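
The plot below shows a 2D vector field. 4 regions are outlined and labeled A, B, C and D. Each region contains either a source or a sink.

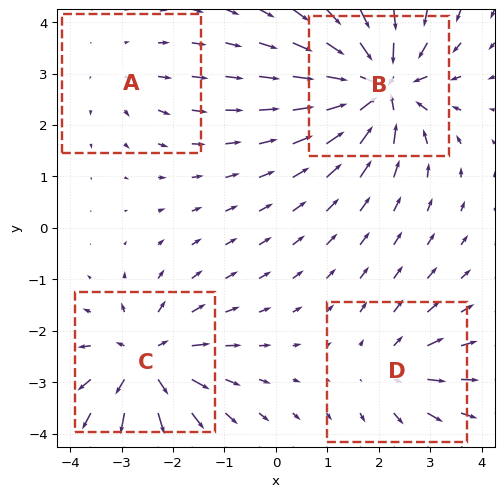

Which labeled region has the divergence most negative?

Divergence at each region's feature centre — A: about +2, B: about -8, C: about +6, D: about +4. Region B is most negative.

B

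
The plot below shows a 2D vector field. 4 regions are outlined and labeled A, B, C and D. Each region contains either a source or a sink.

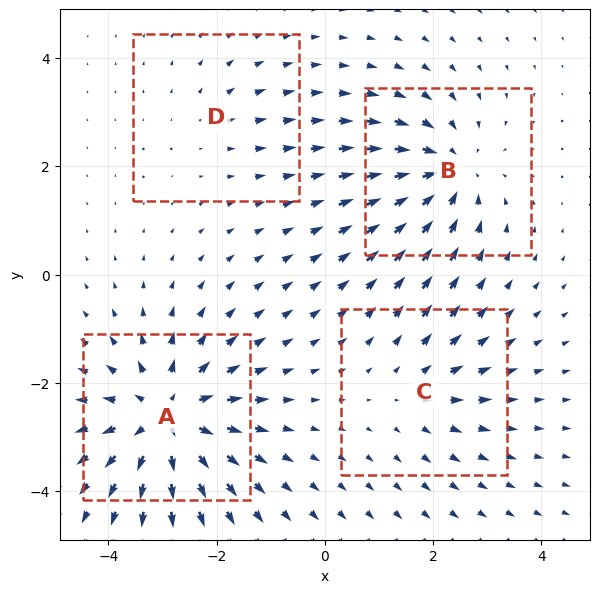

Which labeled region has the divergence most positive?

A

Divergence at each region's feature centre — A: about +7, B: about -5, C: about +3, D: about +2. Region A is most positive.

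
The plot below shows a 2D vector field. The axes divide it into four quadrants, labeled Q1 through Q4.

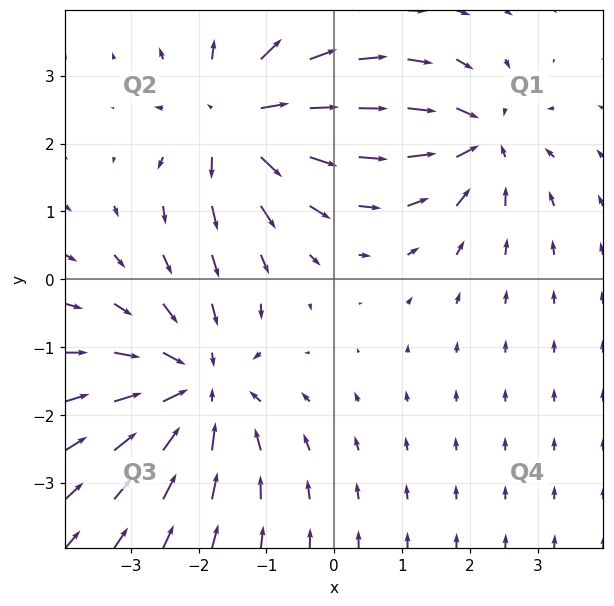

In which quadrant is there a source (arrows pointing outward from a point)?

The source sits at approximately (-1.4, 2.4), which lies in quadrant Q2. The divergence there is about +6, positive as expected for a source.

Q2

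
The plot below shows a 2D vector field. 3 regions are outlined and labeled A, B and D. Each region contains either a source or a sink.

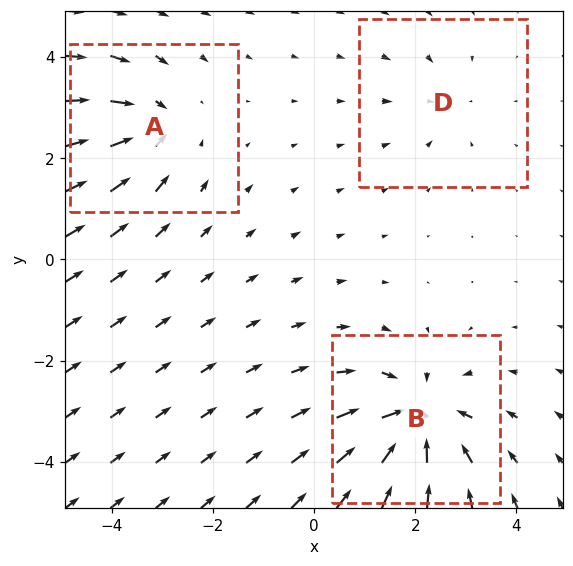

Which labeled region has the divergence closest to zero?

Divergence at each region's feature centre — A: about -4, B: about -5, D: about -2. Region D is closest to zero.

D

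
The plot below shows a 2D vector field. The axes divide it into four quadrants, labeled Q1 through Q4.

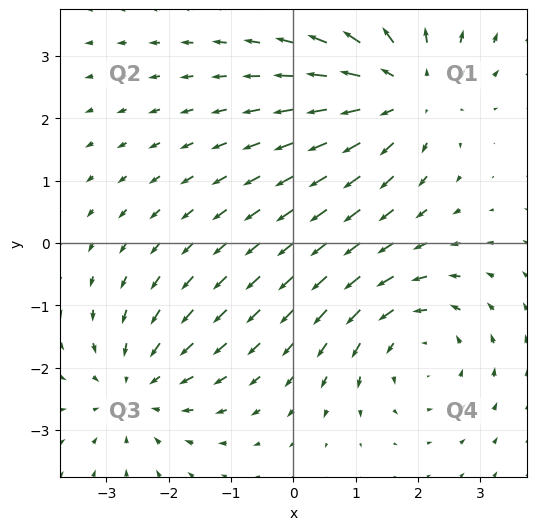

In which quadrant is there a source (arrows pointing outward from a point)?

Q1

The source sits at approximately (1.8, 2.5), which lies in quadrant Q1. The divergence there is about +4, positive as expected for a source.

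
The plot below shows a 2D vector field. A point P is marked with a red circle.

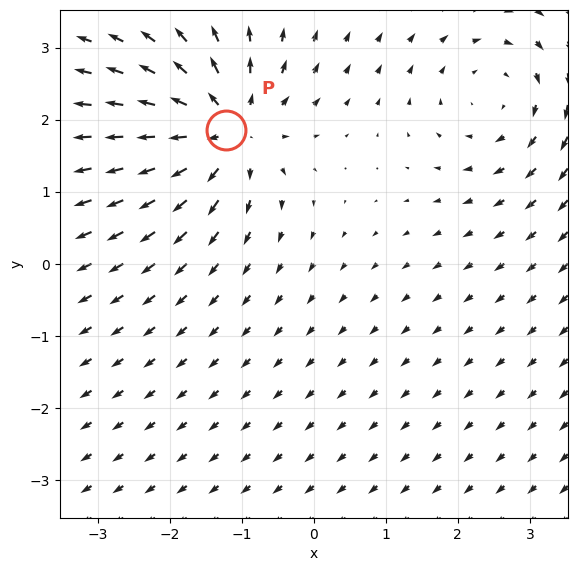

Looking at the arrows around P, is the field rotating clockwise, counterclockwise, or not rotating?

not rotating

Near P at (-1.2, 1.9) the arrows show no circulation. The curl there is ≈0.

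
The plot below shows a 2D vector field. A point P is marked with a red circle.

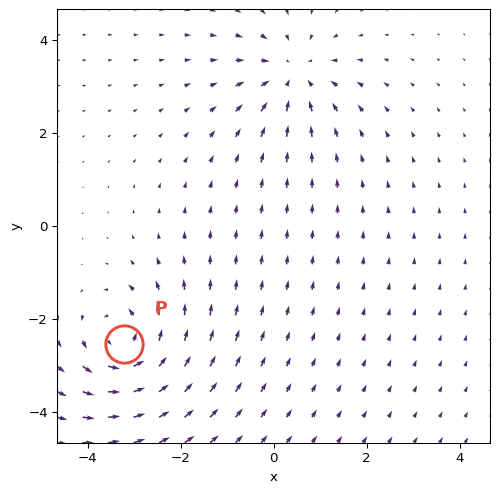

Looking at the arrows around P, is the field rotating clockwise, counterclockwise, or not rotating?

Near P at (-3.2, -2.5) the arrows circulate counterclockwise. The curl (z-component) there is about +6; positive curl means counterclockwise rotation.

counterclockwise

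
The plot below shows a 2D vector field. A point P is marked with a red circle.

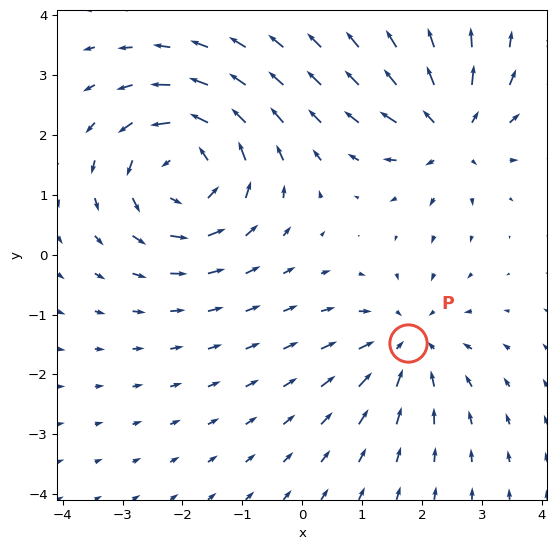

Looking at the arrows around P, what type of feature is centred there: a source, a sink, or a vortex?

sink

At P (1.8, -1.5) the arrows converge inward. Divergence about -3, curl ≈0 — negative divergence with near-zero curl is a sink.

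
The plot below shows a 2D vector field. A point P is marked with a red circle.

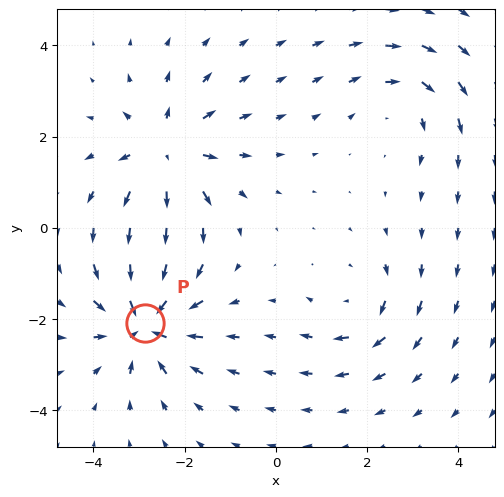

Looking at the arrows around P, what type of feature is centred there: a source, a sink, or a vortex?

At P (-2.9, -2.1) the arrows converge inward. Divergence about -6, curl ≈0 — negative divergence with near-zero curl is a sink.

sink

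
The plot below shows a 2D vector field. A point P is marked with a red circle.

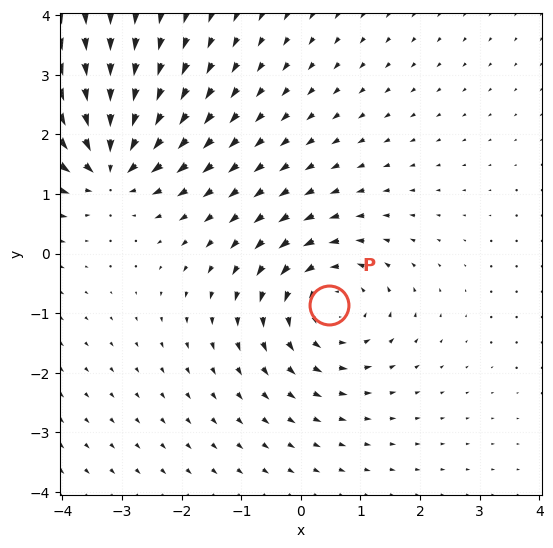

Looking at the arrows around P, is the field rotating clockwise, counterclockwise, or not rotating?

Near P at (0.5, -0.9) the arrows circulate counterclockwise. The curl (z-component) there is about +4; positive curl means counterclockwise rotation.

counterclockwise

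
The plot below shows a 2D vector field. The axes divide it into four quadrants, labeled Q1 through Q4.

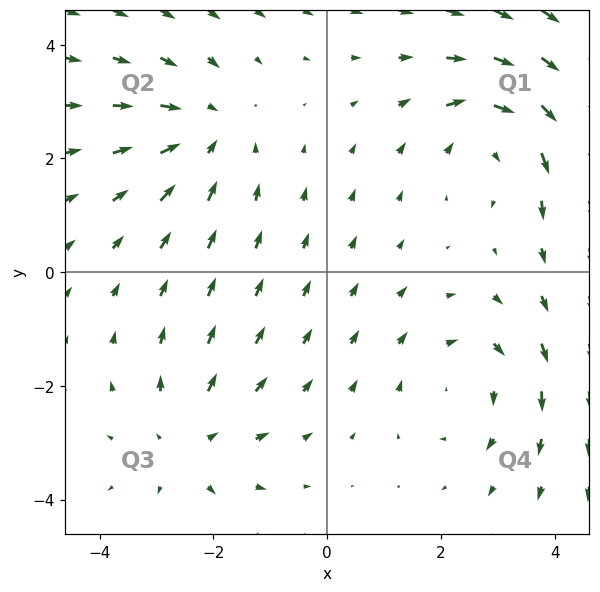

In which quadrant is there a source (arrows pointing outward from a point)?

Q3

The source sits at approximately (-2.5, -3.0), which lies in quadrant Q3. The divergence there is about +2, positive as expected for a source.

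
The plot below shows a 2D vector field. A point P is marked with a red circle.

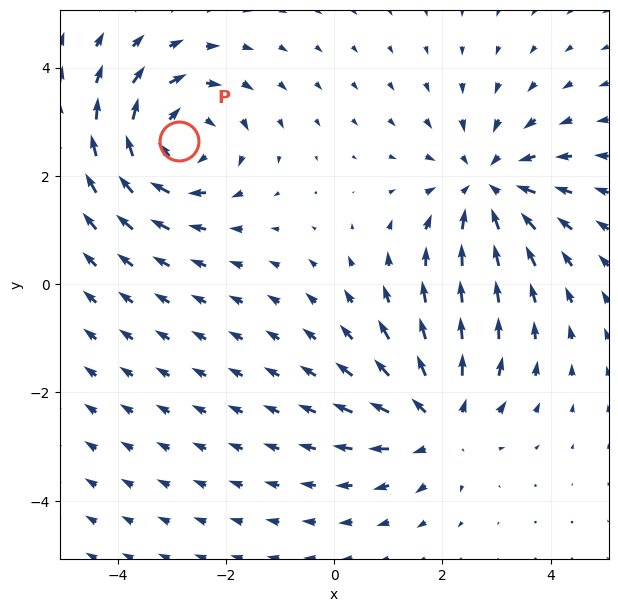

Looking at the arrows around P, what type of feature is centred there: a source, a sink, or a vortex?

vortex

At P (-2.9, 2.6) the arrows circulate clockwise. Divergence ≈0, curl about -5 — near-zero divergence with nonzero curl is a vortex.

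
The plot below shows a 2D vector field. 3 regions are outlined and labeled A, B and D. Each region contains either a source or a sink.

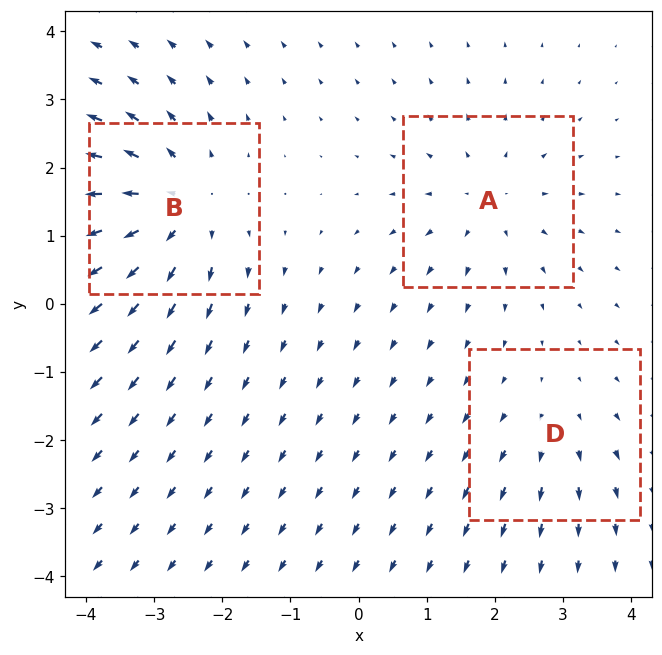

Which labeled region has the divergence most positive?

Divergence at each region's feature centre — A: about +3, B: about +4, D: about +2. Region B is most positive.

B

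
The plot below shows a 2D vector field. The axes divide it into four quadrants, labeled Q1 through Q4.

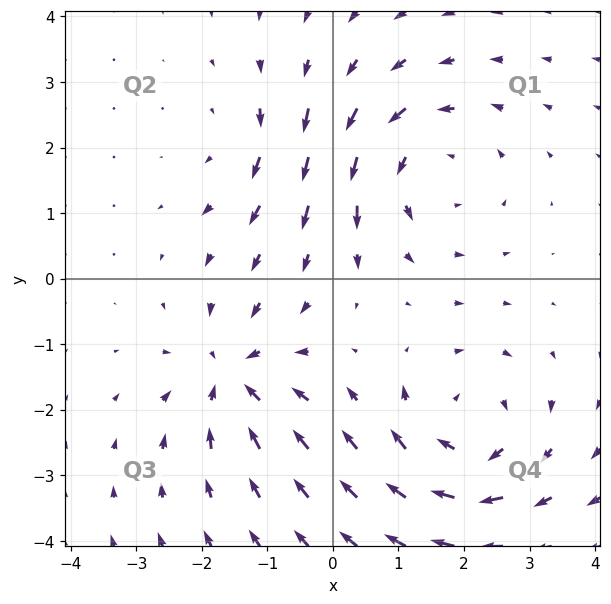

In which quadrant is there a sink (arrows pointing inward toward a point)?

Q3

The sink sits at approximately (-1.5, -1.5), which lies in quadrant Q3. The divergence there is about -5, negative as expected for a sink.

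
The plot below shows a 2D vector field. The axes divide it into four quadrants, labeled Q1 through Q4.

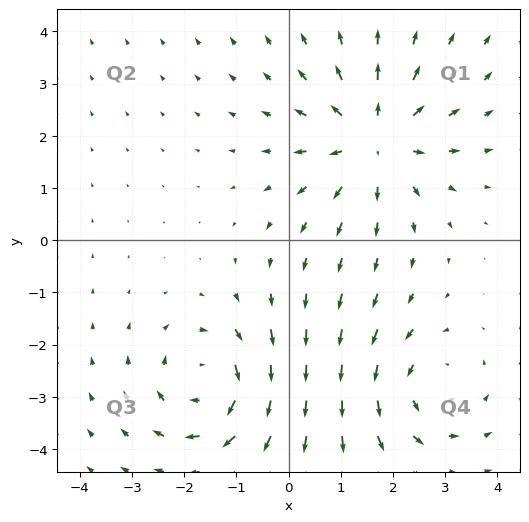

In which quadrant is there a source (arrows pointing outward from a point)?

Q1

The source sits at approximately (1.6, 1.9), which lies in quadrant Q1. The divergence there is about +5, positive as expected for a source.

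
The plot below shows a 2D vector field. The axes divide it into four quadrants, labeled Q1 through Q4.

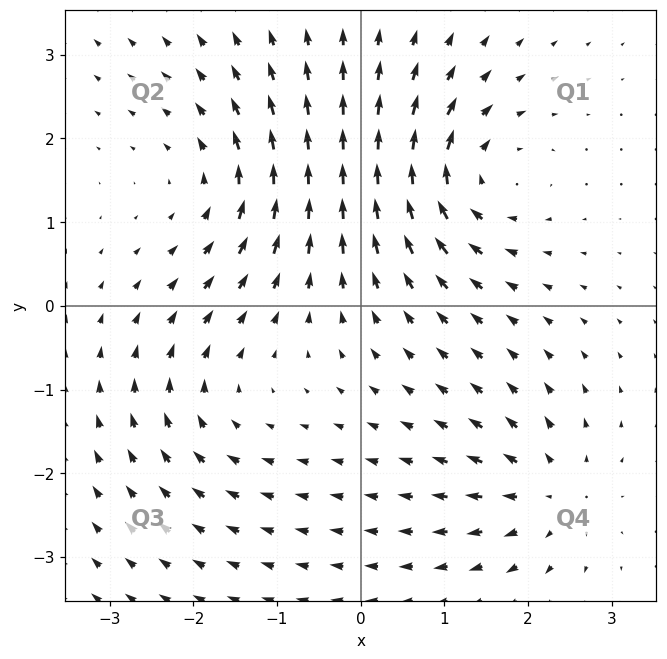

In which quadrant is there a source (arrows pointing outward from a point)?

The source sits at approximately (2.3, -2.2), which lies in quadrant Q4. The divergence there is about +5, positive as expected for a source.

Q4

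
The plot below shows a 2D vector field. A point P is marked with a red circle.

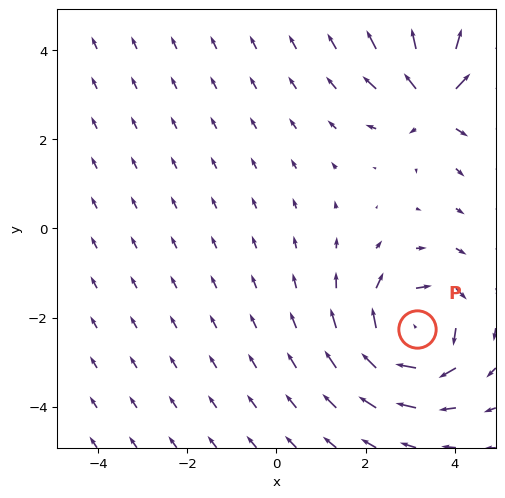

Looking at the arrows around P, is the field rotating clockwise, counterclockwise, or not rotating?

Near P at (3.2, -2.3) the arrows circulate clockwise. The curl (z-component) there is about -6; negative curl means clockwise rotation.

clockwise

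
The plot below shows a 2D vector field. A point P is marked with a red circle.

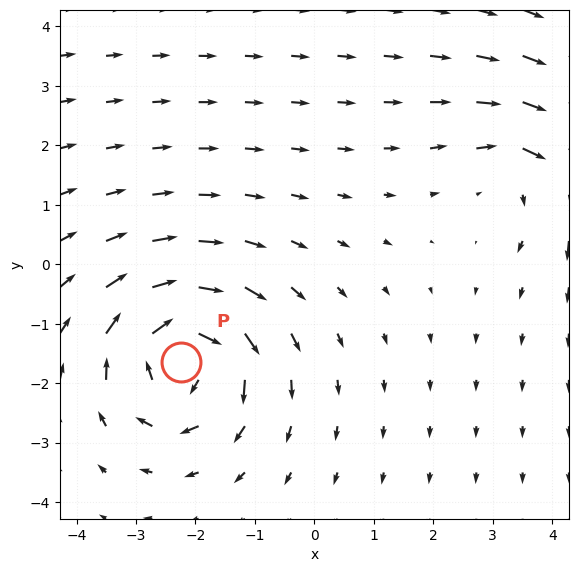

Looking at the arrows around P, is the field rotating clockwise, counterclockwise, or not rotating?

clockwise

Near P at (-2.2, -1.6) the arrows circulate clockwise. The curl (z-component) there is about -5; negative curl means clockwise rotation.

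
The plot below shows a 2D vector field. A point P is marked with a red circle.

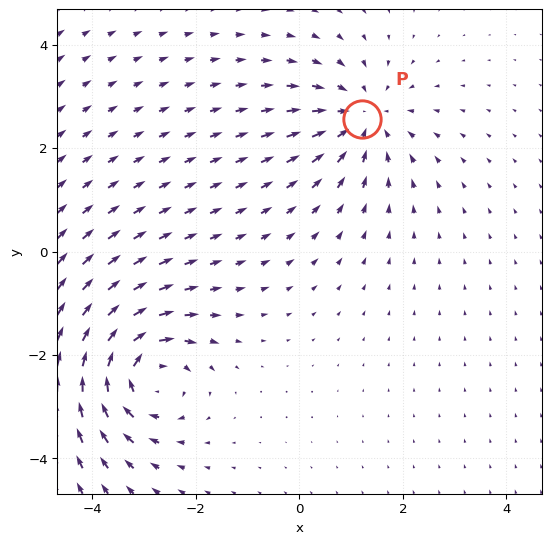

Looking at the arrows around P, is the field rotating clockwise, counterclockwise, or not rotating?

Near P at (1.2, 2.6) the arrows show no circulation. The curl there is ≈0.

not rotating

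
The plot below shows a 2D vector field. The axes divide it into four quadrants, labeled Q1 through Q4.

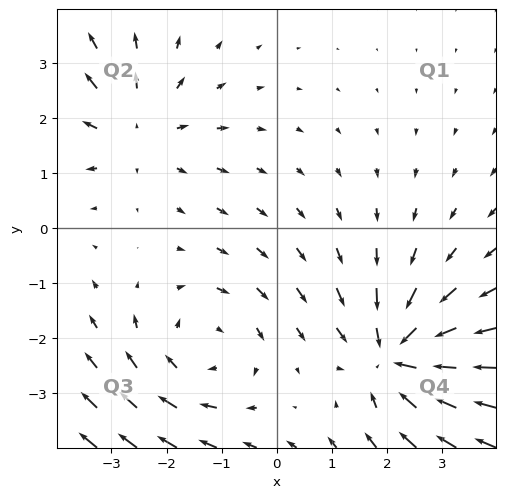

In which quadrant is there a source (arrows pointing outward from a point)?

Q2

The source sits at approximately (-2.6, 1.8), which lies in quadrant Q2. The divergence there is about +2, positive as expected for a source.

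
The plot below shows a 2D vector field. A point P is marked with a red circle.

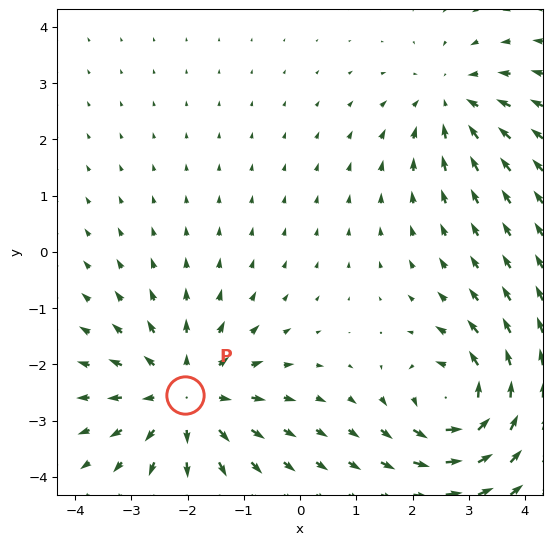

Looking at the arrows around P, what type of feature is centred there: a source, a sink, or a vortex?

At P (-2.0, -2.6) the arrows spread outward. Divergence about +4, curl ≈0 — positive divergence with near-zero curl is a source.

source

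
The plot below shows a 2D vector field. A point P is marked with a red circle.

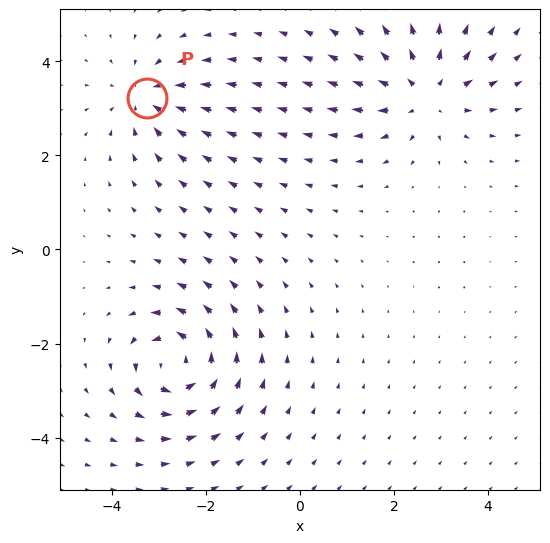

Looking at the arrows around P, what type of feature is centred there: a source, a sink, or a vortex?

sink

At P (-3.3, 3.2) the arrows converge inward. Divergence about -4, curl ≈0 — negative divergence with near-zero curl is a sink.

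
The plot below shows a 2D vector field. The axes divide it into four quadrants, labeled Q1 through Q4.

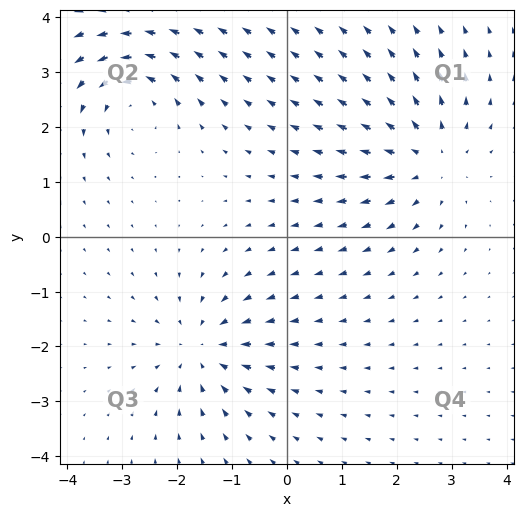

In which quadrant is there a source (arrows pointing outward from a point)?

Q1

The source sits at approximately (2.6, 1.4), which lies in quadrant Q1. The divergence there is about +4, positive as expected for a source.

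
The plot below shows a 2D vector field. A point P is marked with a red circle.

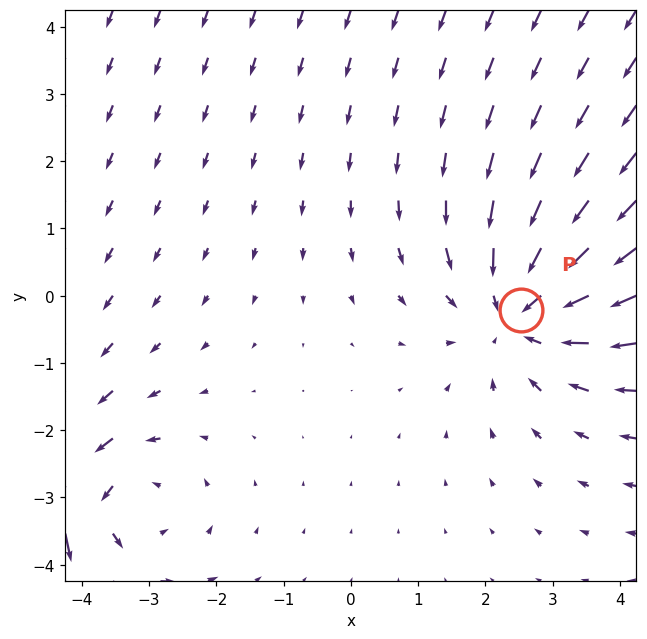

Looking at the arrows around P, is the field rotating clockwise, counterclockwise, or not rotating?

not rotating

Near P at (2.5, -0.2) the arrows show no circulation. The curl there is ≈0.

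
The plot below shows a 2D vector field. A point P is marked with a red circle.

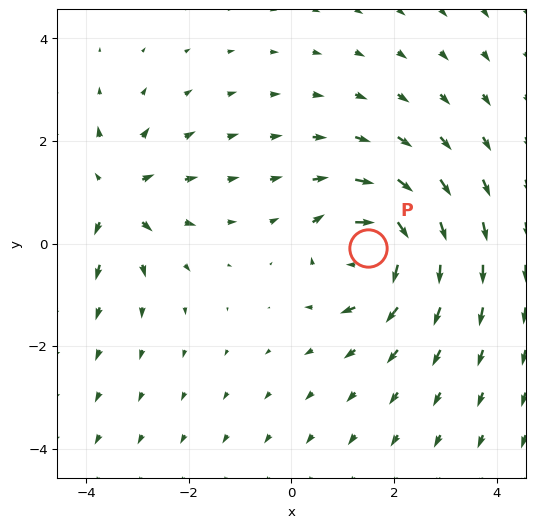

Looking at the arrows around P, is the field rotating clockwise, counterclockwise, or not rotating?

clockwise

Near P at (1.5, -0.1) the arrows circulate clockwise. The curl (z-component) there is about -6; negative curl means clockwise rotation.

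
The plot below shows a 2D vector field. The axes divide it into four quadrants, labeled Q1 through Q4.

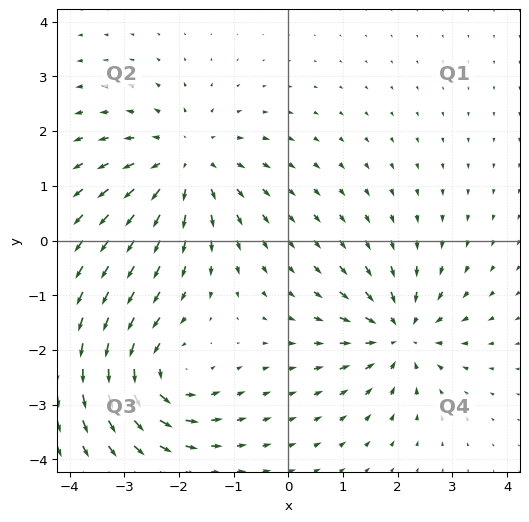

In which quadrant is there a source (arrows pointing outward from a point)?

Q2

The source sits at approximately (-1.9, 1.4), which lies in quadrant Q2. The divergence there is about +3, positive as expected for a source.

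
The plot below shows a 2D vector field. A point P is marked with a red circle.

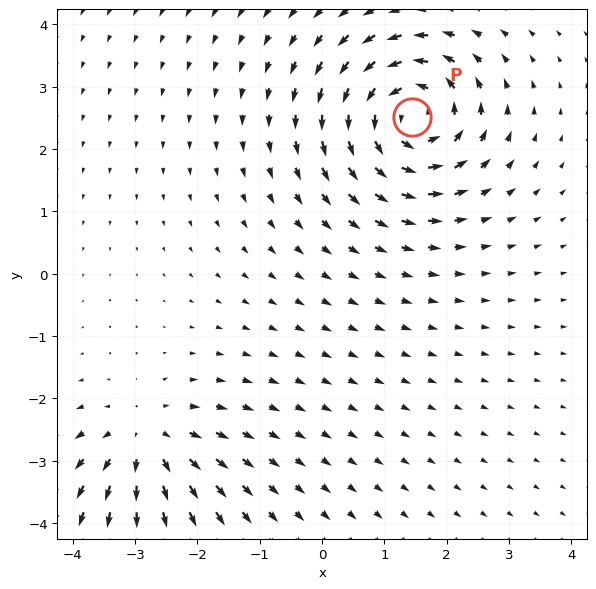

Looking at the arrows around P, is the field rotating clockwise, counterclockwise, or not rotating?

counterclockwise

Near P at (1.4, 2.5) the arrows circulate counterclockwise. The curl (z-component) there is about +6; positive curl means counterclockwise rotation.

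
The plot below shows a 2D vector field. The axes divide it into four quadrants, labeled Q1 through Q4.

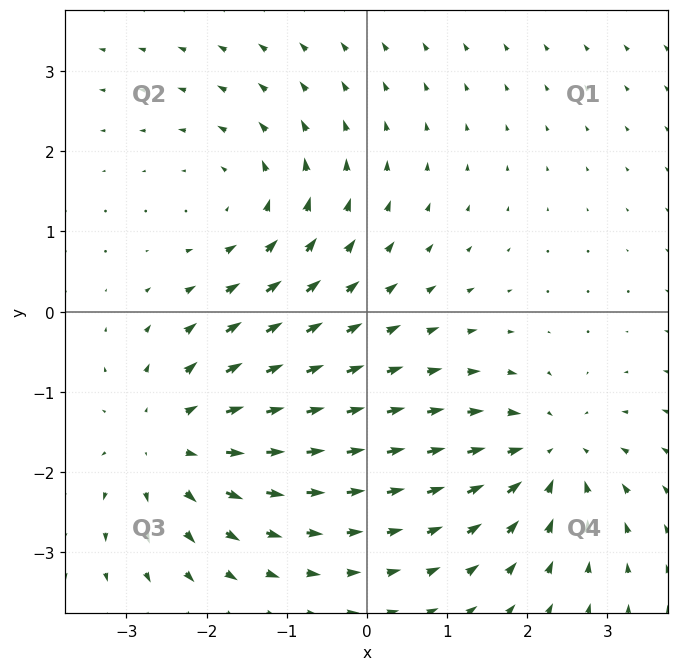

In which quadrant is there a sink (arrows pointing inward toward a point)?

Q4

The sink sits at approximately (2.3, -1.8), which lies in quadrant Q4. The divergence there is about -4, negative as expected for a sink.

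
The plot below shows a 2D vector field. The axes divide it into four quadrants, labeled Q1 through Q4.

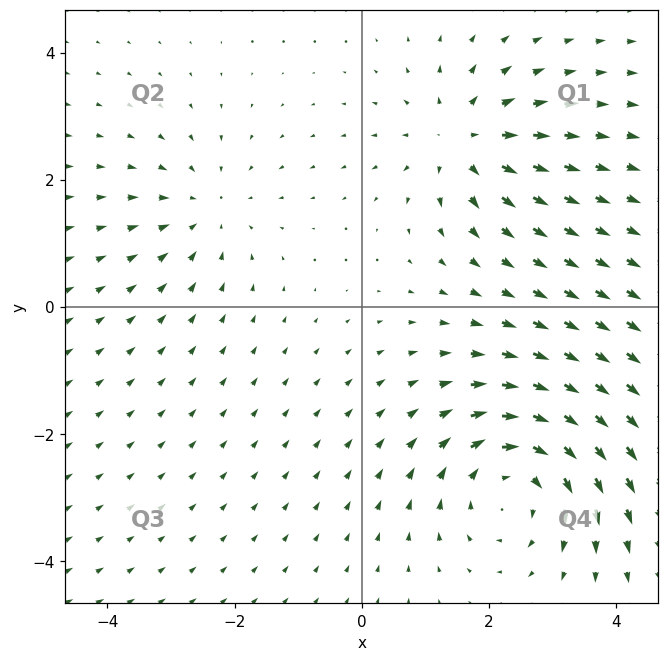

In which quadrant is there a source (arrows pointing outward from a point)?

Q1

The source sits at approximately (1.6, 2.6), which lies in quadrant Q1. The divergence there is about +4, positive as expected for a source.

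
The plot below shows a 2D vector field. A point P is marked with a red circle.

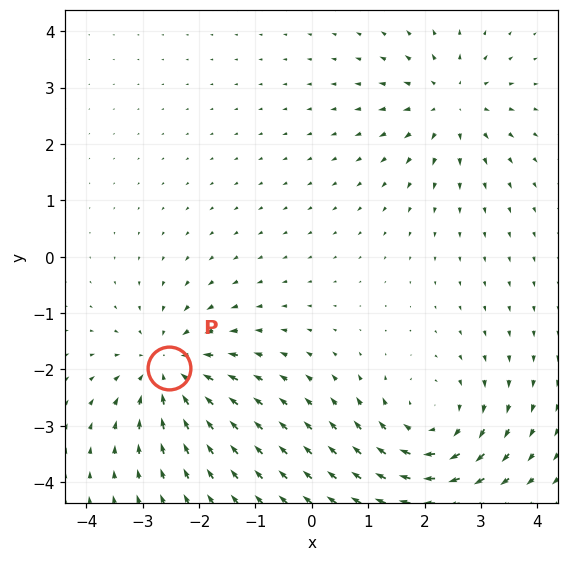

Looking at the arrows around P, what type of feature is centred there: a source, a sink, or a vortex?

At P (-2.5, -2.0) the arrows converge inward. Divergence about -4, curl ≈0 — negative divergence with near-zero curl is a sink.

sink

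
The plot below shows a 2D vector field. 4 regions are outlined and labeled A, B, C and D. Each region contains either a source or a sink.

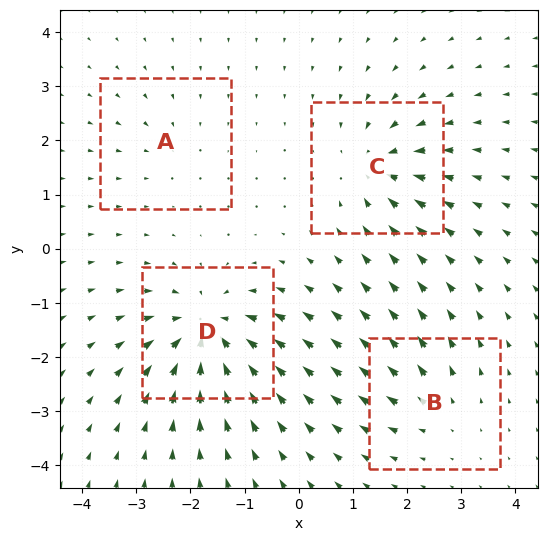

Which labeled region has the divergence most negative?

D

Divergence at each region's feature centre — A: about -2, B: about +4, C: about -6, D: about -8. Region D is most negative.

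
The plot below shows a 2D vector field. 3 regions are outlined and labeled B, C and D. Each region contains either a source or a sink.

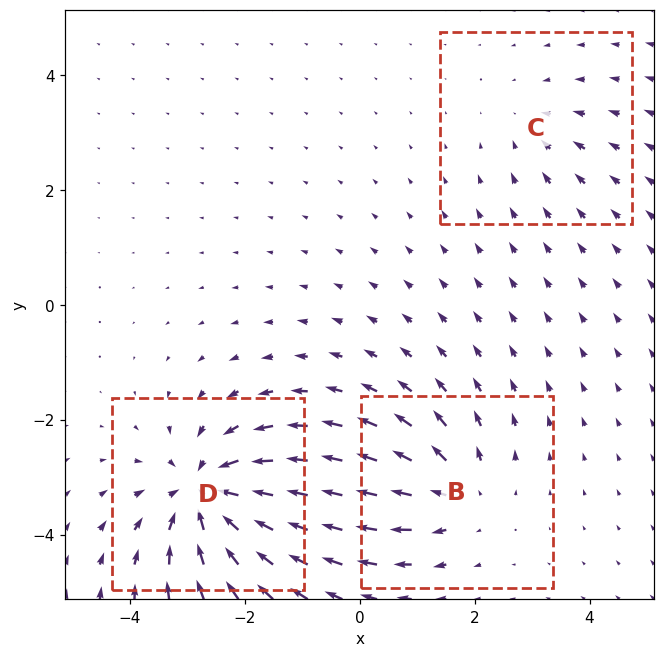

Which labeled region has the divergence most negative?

D

Divergence at each region's feature centre — B: about +3, C: about -2, D: about -6. Region D is most negative.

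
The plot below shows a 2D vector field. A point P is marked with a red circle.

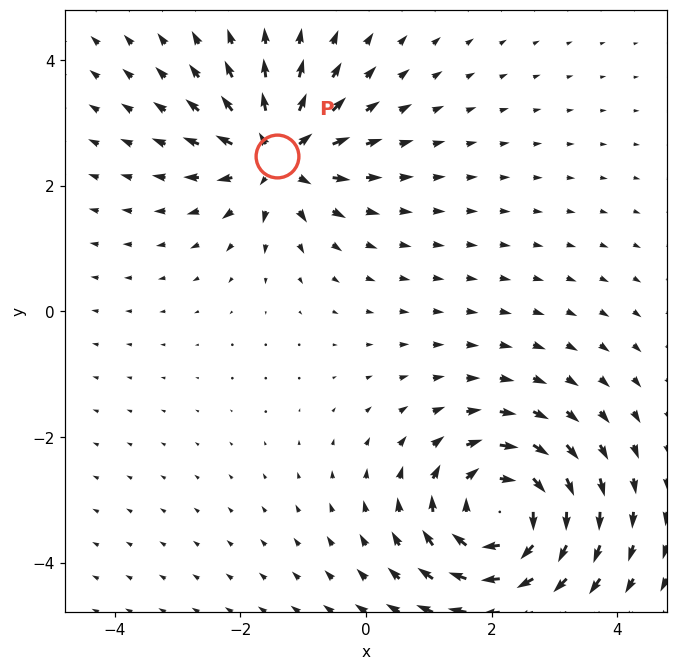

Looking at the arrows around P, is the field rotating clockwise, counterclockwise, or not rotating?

not rotating

Near P at (-1.4, 2.5) the arrows show no circulation. The curl there is ≈0.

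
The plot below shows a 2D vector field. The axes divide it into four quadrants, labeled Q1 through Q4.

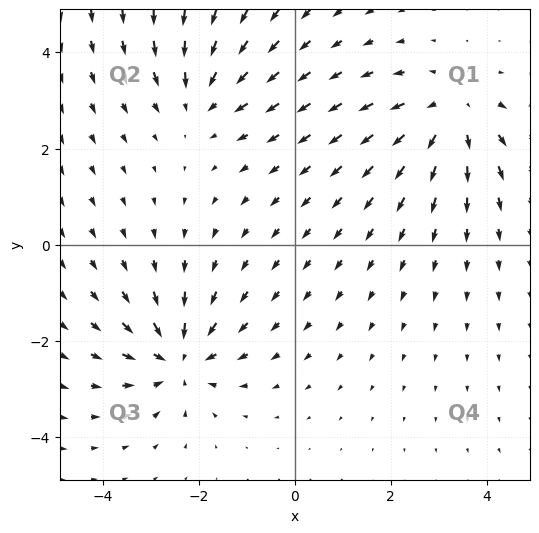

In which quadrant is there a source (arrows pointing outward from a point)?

The source sits at approximately (3.3, 2.7), which lies in quadrant Q1. The divergence there is about +4, positive as expected for a source.

Q1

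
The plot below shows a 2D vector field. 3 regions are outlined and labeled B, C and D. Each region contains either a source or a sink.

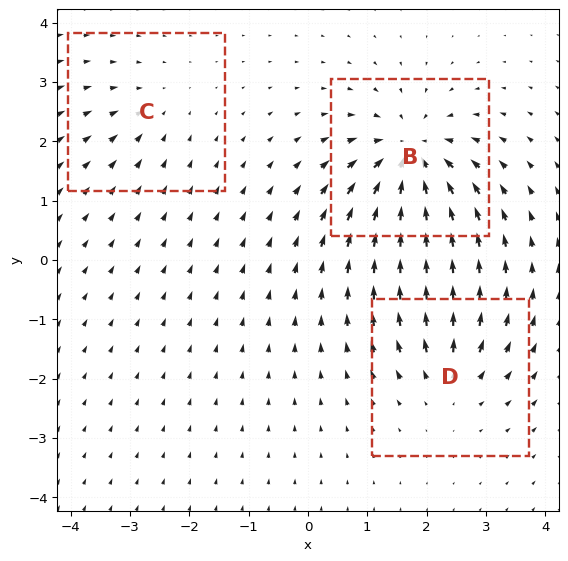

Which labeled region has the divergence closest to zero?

Divergence at each region's feature centre — B: about -6, C: about -2, D: about +4. Region C is closest to zero.

C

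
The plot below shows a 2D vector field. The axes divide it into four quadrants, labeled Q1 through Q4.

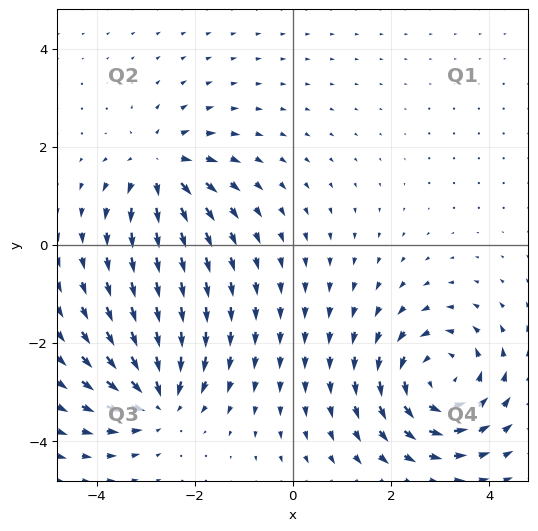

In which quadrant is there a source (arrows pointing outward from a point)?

Q2

The source sits at approximately (-2.7, 1.6), which lies in quadrant Q2. The divergence there is about +4, positive as expected for a source.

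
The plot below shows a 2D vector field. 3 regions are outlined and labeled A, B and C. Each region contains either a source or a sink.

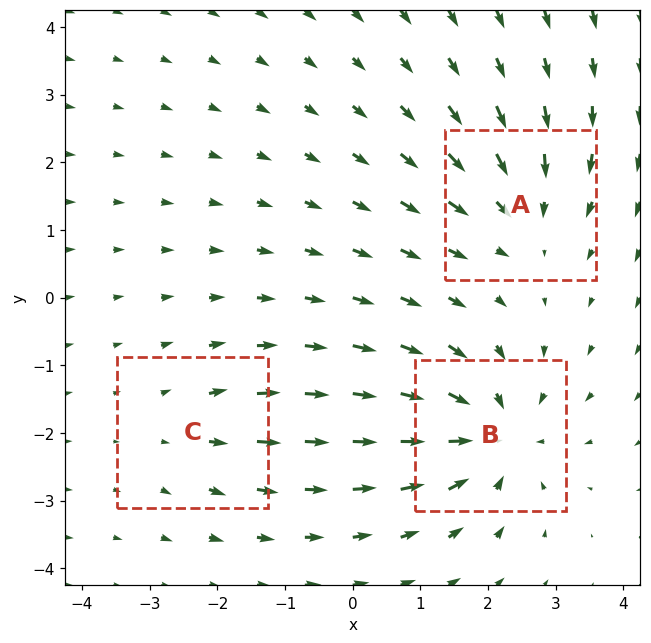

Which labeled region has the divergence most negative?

B

Divergence at each region's feature centre — A: about -3, B: about -5, C: about +2. Region B is most negative.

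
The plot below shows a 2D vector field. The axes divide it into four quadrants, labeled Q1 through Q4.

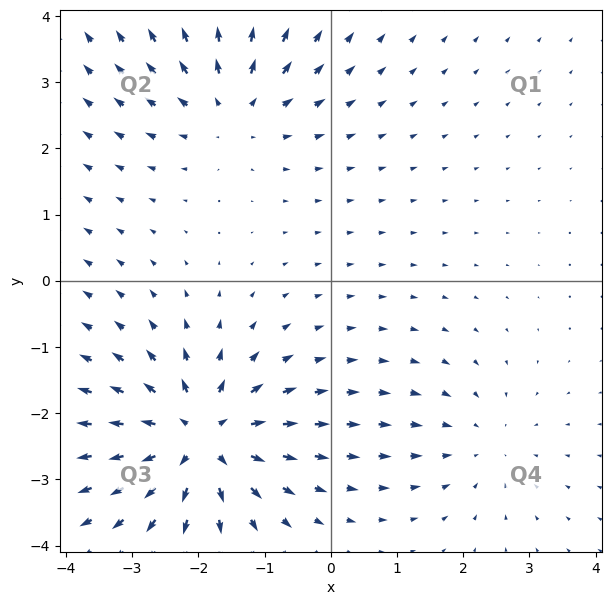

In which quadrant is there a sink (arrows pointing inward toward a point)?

The sink sits at approximately (2.3, -2.5), which lies in quadrant Q4. The divergence there is about -2, negative as expected for a sink.

Q4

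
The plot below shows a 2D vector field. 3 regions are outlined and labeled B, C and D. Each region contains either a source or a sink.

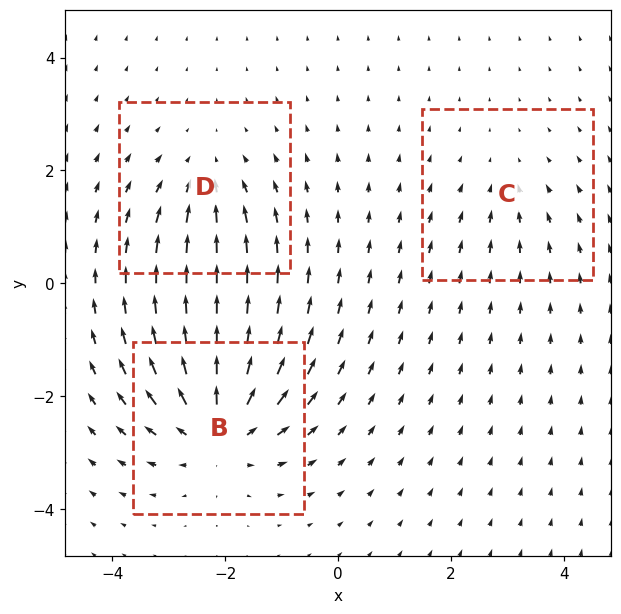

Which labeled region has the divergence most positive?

Divergence at each region's feature centre — B: about +5, C: about -2, D: about -3. Region B is most positive.

B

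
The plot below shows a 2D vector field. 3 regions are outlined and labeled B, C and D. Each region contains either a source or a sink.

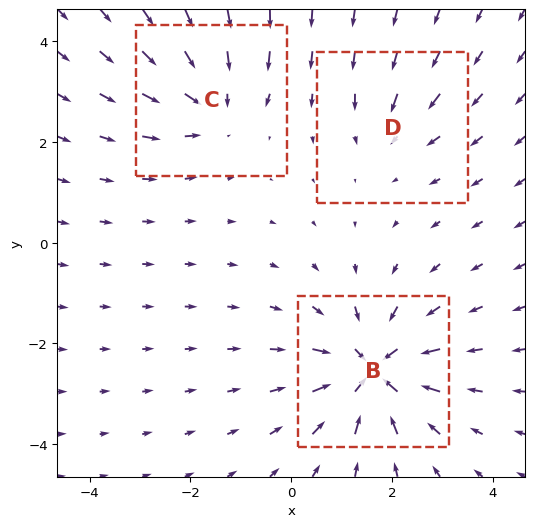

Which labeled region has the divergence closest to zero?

Divergence at each region's feature centre — B: about -5, C: about -3, D: about -2. Region D is closest to zero.

D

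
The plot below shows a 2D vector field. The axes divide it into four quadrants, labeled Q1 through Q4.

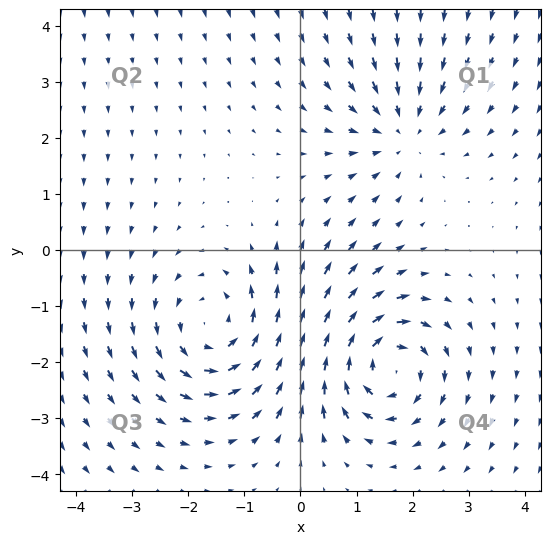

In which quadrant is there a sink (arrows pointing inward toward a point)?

Q1

The sink sits at approximately (1.8, 2.1), which lies in quadrant Q1. The divergence there is about -3, negative as expected for a sink.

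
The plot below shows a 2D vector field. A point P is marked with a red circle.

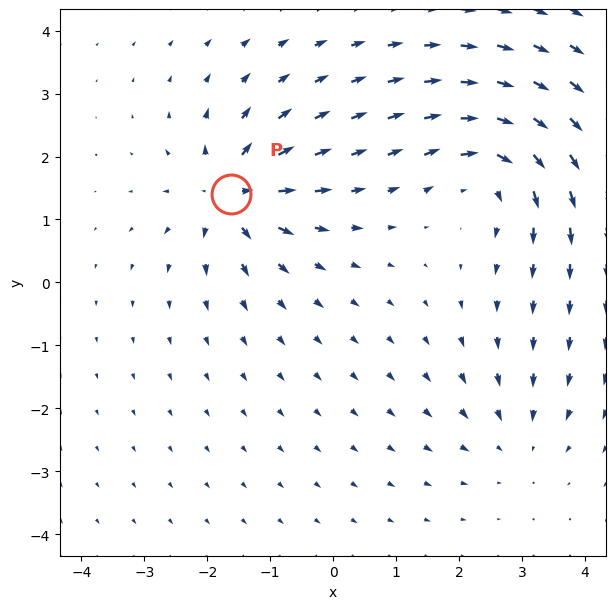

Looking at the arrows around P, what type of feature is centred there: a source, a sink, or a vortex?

At P (-1.6, 1.4) the arrows spread outward. Divergence about +6, curl ≈0 — positive divergence with near-zero curl is a source.

source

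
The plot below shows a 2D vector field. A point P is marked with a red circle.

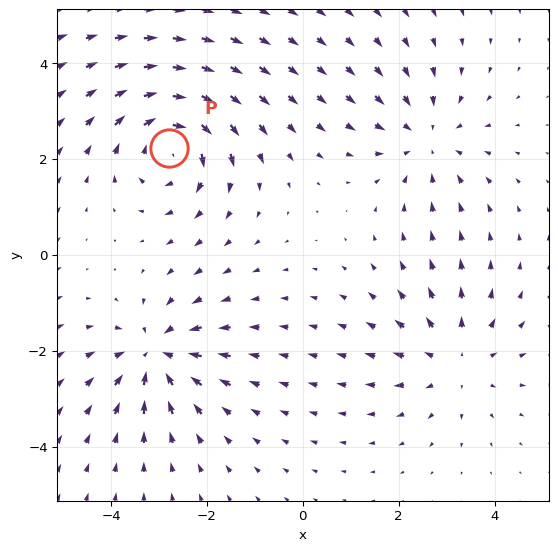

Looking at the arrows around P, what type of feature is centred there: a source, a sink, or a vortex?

vortex

At P (-2.8, 2.2) the arrows circulate clockwise. Divergence ≈0, curl about -5 — near-zero divergence with nonzero curl is a vortex.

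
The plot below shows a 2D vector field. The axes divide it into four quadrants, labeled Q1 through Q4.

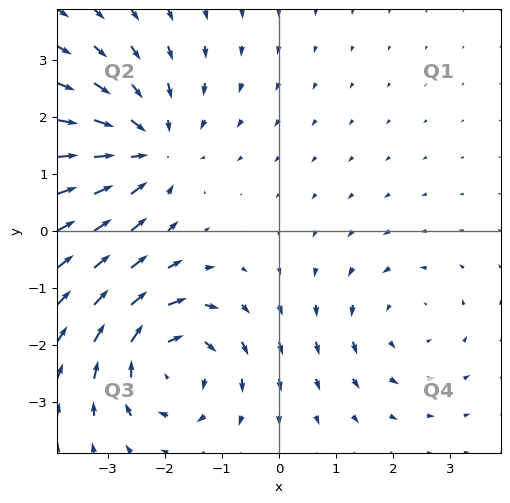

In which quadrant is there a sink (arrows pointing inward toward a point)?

The sink sits at approximately (-2.3, 1.4), which lies in quadrant Q2. The divergence there is about -4, negative as expected for a sink.

Q2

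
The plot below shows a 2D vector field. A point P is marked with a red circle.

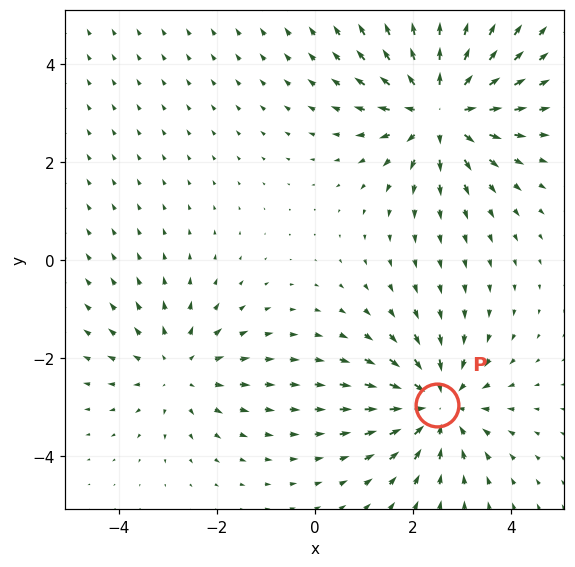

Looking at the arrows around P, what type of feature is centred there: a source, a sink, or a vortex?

At P (2.5, -3.0) the arrows converge inward. Divergence about -4, curl ≈0 — negative divergence with near-zero curl is a sink.

sink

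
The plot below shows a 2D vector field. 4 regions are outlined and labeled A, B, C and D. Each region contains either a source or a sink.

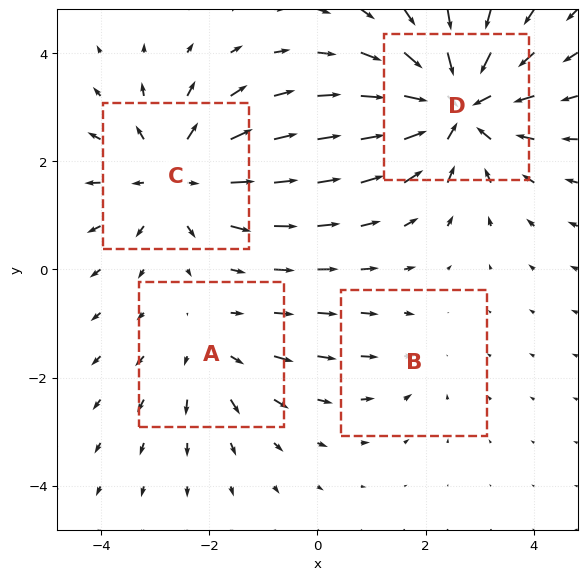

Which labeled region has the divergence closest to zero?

Divergence at each region's feature centre — A: about +3, B: about -2, C: about +5, D: about -6. Region B is closest to zero.

B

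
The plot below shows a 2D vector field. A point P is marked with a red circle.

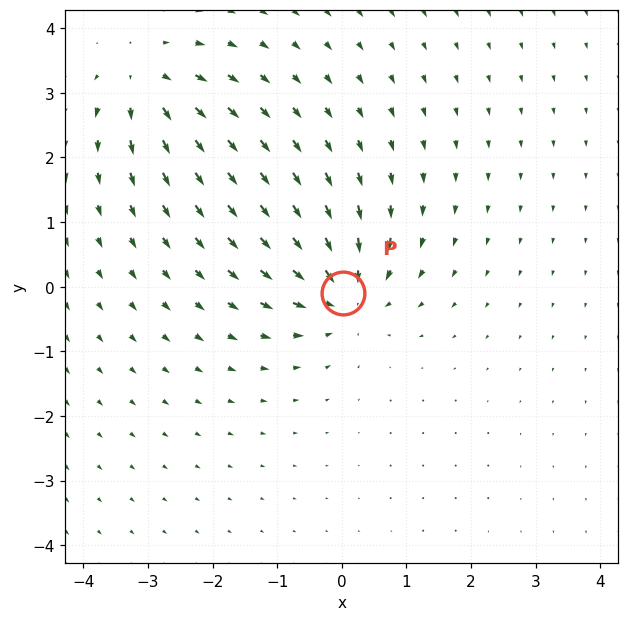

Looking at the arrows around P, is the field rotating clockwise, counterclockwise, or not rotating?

Near P at (0.0, -0.1) the arrows show no circulation. The curl there is ≈0.

not rotating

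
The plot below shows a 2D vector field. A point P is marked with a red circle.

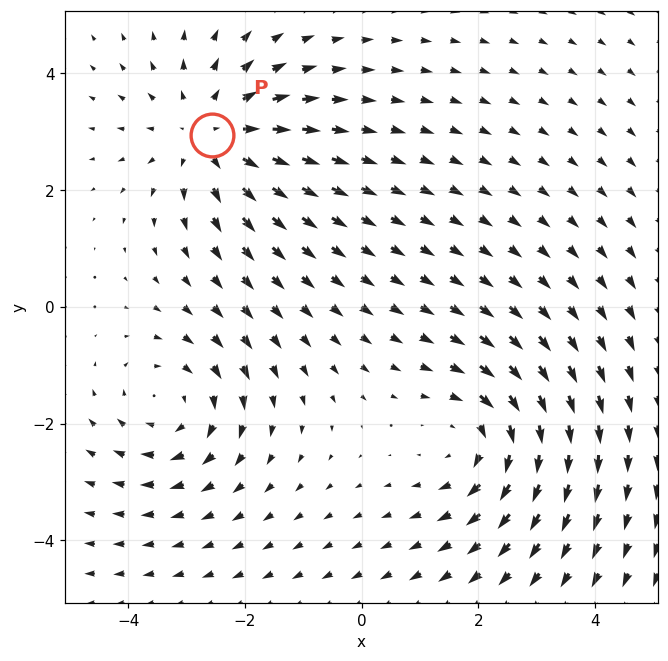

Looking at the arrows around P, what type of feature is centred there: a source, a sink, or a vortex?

At P (-2.6, 2.9) the arrows spread outward. Divergence about +4, curl ≈0 — positive divergence with near-zero curl is a source.

source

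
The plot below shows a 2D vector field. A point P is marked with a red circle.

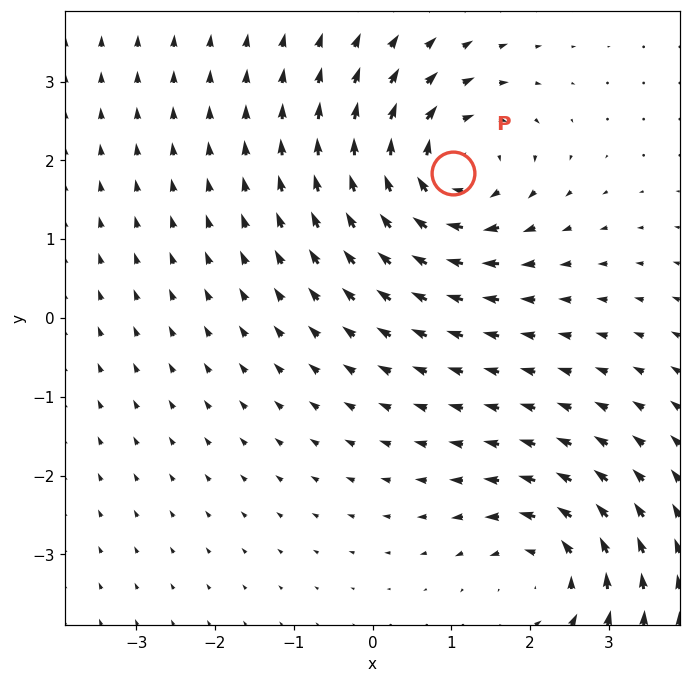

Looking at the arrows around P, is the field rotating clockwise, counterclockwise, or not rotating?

Near P at (1.0, 1.8) the arrows circulate clockwise. The curl (z-component) there is about -4; negative curl means clockwise rotation.

clockwise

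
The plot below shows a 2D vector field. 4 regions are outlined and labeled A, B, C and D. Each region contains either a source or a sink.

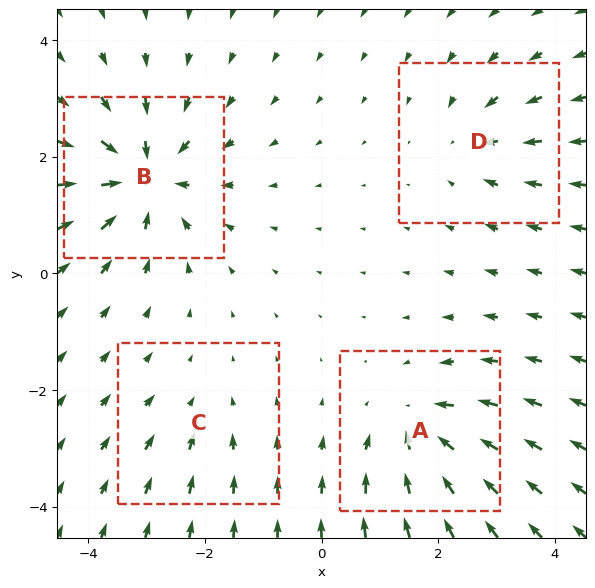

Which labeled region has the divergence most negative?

Divergence at each region's feature centre — A: about -5, B: about -7, C: about -2, D: about -4. Region B is most negative.

B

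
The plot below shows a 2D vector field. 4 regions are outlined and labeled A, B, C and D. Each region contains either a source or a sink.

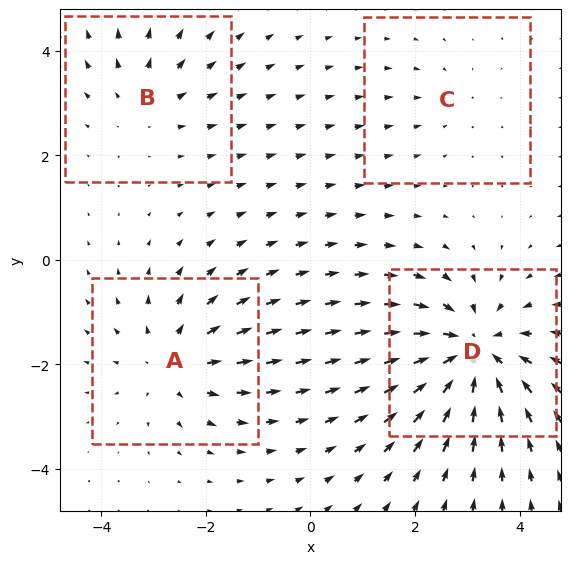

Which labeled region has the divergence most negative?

D

Divergence at each region's feature centre — A: about +4, B: about +3, C: about -2, D: about -7. Region D is most negative.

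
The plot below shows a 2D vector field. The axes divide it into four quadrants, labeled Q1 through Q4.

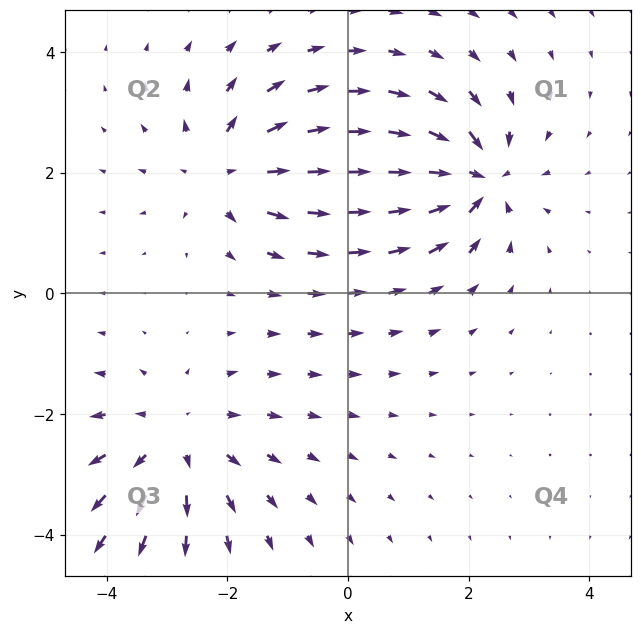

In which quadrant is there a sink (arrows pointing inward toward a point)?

Q1

The sink sits at approximately (2.1, 1.9), which lies in quadrant Q1. The divergence there is about -6, negative as expected for a sink.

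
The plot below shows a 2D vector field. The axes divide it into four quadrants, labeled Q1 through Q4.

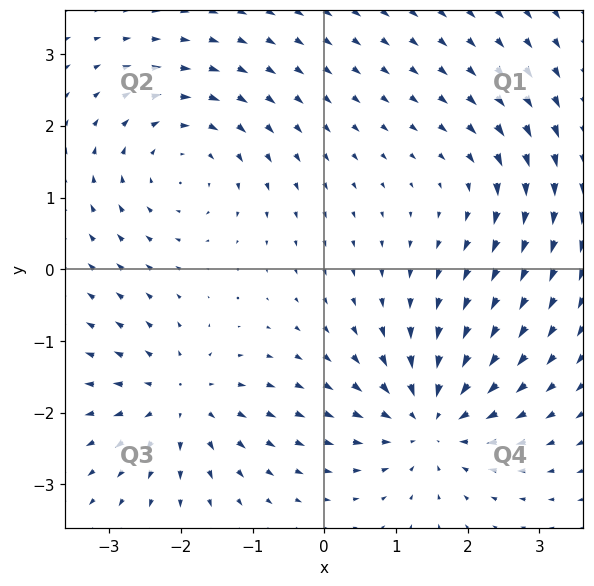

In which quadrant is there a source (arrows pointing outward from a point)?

The source sits at approximately (-2.0, -1.8), which lies in quadrant Q3. The divergence there is about +5, positive as expected for a source.

Q3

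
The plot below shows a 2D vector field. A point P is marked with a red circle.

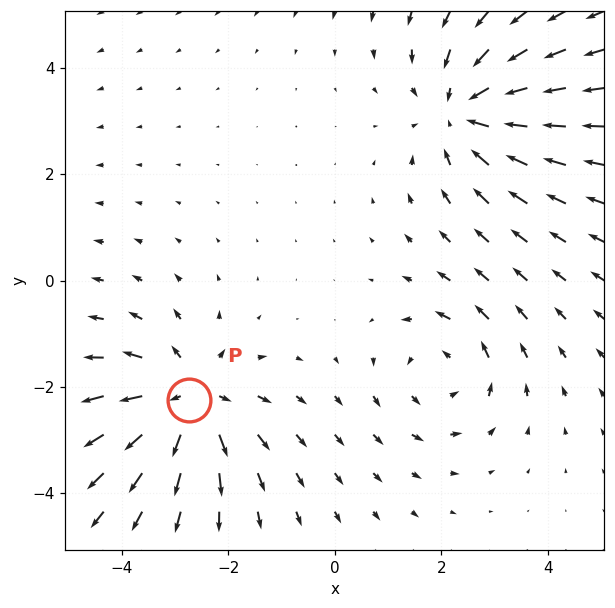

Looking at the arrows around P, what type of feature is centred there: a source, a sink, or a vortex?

source

At P (-2.7, -2.2) the arrows spread outward. Divergence about +5, curl ≈0 — positive divergence with near-zero curl is a source.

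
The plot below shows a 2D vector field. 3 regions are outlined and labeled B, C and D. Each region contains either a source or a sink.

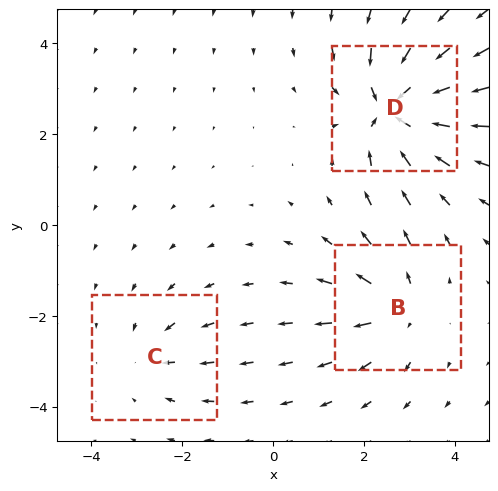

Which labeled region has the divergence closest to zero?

C

Divergence at each region's feature centre — B: about +4, C: about -2, D: about -6. Region C is closest to zero.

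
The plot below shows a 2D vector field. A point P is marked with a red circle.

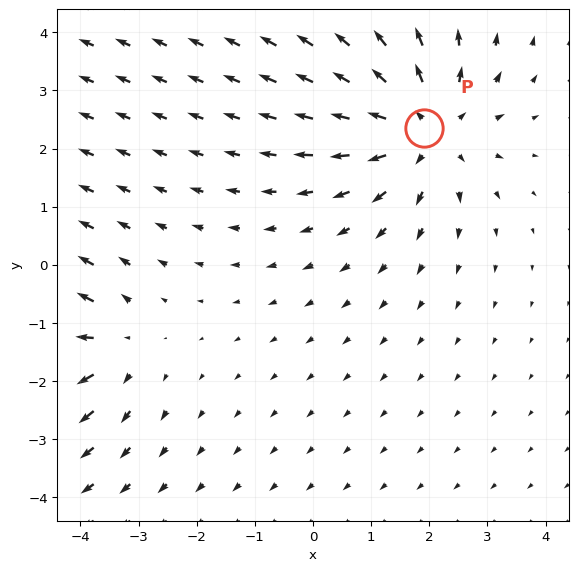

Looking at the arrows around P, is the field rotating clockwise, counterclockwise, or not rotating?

Near P at (1.9, 2.4) the arrows show no circulation. The curl there is ≈0.

not rotating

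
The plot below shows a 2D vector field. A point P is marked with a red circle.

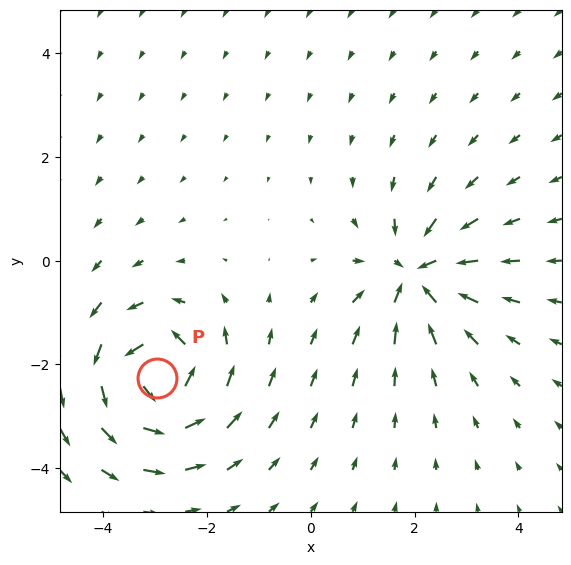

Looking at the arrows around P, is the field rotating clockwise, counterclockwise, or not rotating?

Near P at (-3.0, -2.3) the arrows circulate counterclockwise. The curl (z-component) there is about +6; positive curl means counterclockwise rotation.

counterclockwise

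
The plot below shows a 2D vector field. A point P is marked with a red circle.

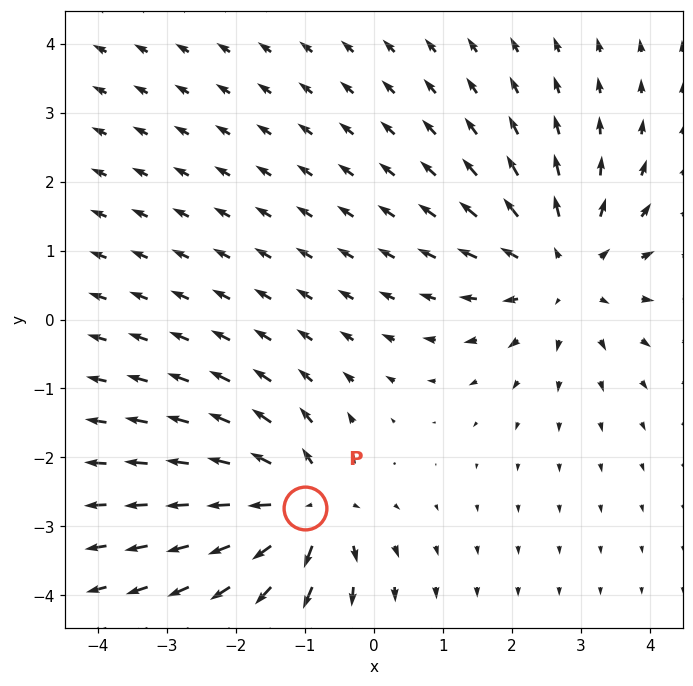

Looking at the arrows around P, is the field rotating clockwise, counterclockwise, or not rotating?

Near P at (-1.0, -2.7) the arrows show no circulation. The curl there is ≈0.

not rotating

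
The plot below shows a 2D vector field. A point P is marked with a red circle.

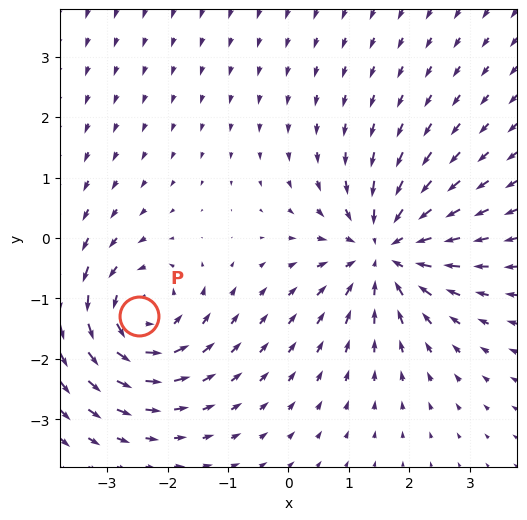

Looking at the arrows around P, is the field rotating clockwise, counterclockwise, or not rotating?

Near P at (-2.5, -1.3) the arrows circulate counterclockwise. The curl (z-component) there is about +3; positive curl means counterclockwise rotation.

counterclockwise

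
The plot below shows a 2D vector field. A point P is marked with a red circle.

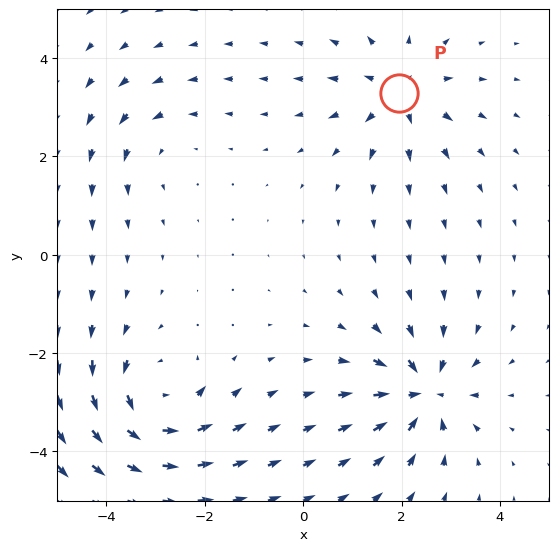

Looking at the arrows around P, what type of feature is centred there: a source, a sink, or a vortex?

source

At P (1.9, 3.3) the arrows spread outward. Divergence about +4, curl ≈0 — positive divergence with near-zero curl is a source.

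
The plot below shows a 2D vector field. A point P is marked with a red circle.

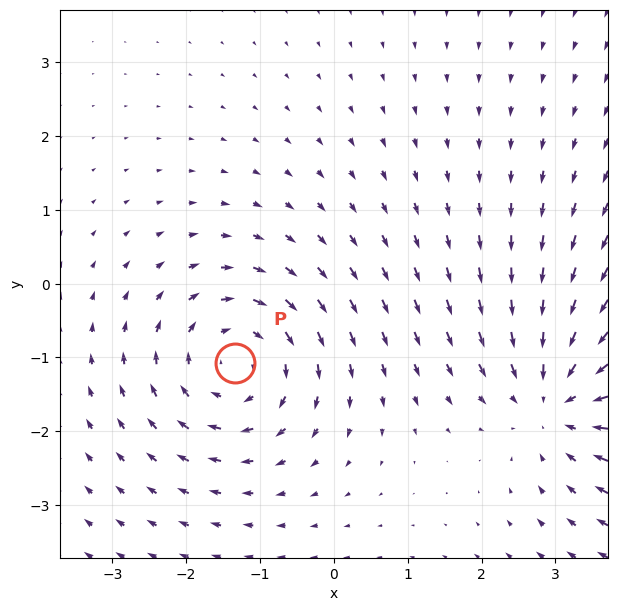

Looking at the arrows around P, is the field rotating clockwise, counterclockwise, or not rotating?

clockwise

Near P at (-1.3, -1.1) the arrows circulate clockwise. The curl (z-component) there is about -4; negative curl means clockwise rotation.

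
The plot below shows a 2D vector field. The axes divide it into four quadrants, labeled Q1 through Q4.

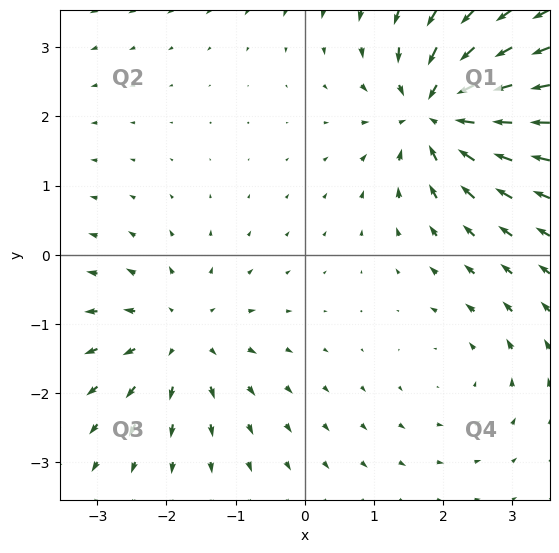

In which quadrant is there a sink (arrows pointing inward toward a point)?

Q1

The sink sits at approximately (1.9, 2.1), which lies in quadrant Q1. The divergence there is about -7, negative as expected for a sink.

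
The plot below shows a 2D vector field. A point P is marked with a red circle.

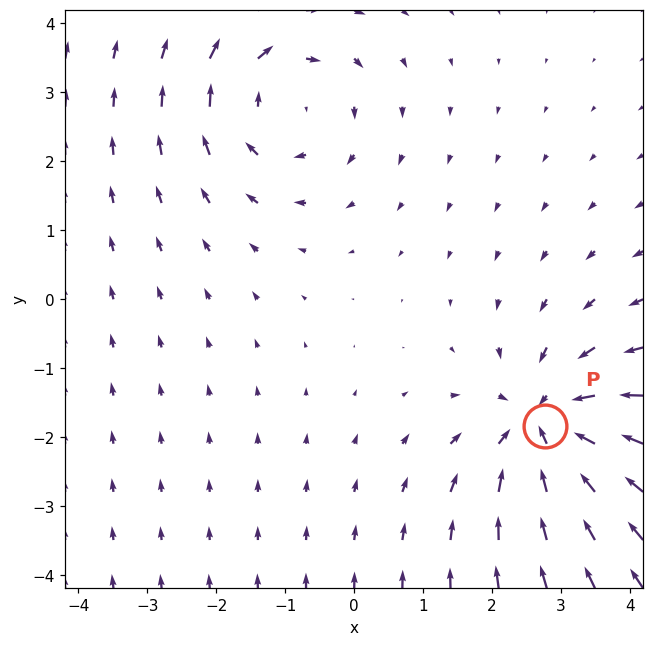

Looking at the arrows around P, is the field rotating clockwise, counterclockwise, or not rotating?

not rotating

Near P at (2.8, -1.8) the arrows show no circulation. The curl there is ≈0.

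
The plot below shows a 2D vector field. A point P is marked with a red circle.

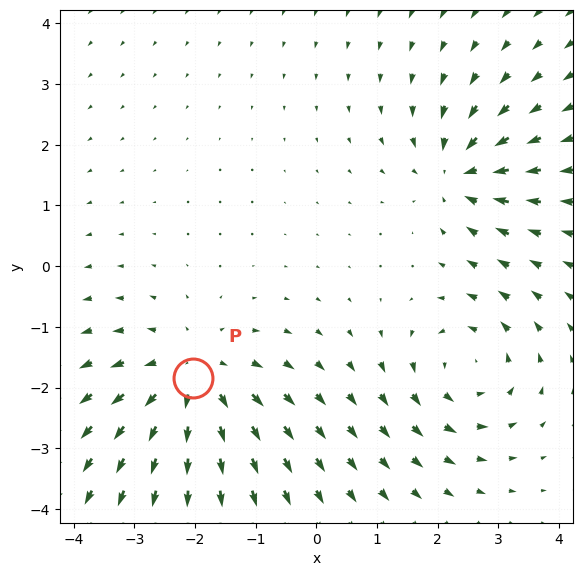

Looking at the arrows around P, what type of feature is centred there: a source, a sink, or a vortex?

source

At P (-2.0, -1.8) the arrows spread outward. Divergence about +4, curl ≈0 — positive divergence with near-zero curl is a source.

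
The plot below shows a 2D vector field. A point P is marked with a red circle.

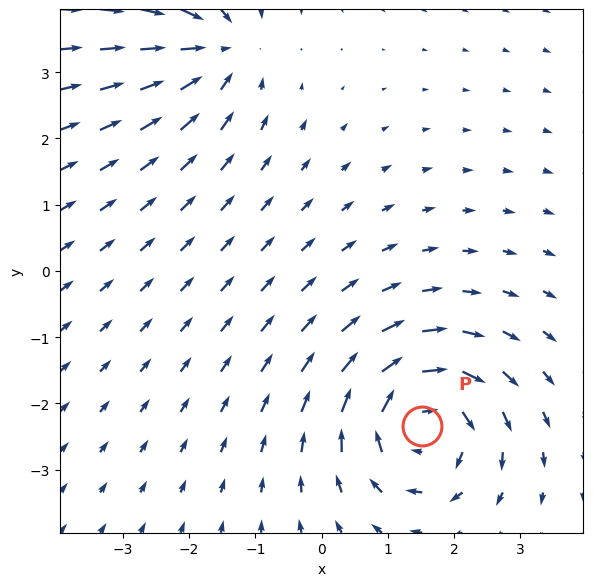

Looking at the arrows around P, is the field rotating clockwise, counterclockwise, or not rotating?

clockwise

Near P at (1.5, -2.3) the arrows circulate clockwise. The curl (z-component) there is about -6; negative curl means clockwise rotation.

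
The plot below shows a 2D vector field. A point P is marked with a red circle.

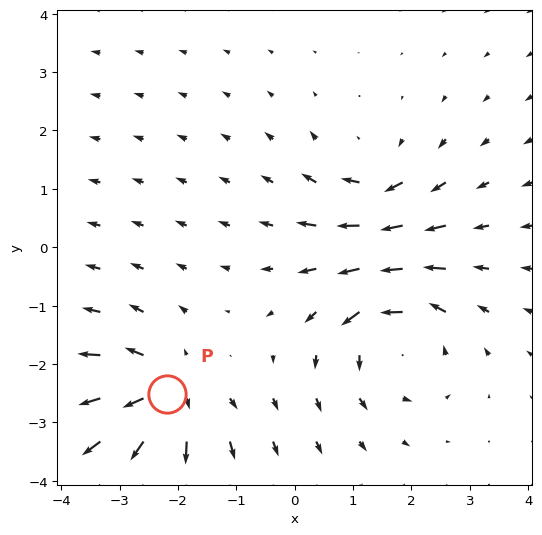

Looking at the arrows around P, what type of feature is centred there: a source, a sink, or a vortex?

source

At P (-2.2, -2.5) the arrows spread outward. Divergence about +6, curl ≈0 — positive divergence with near-zero curl is a source.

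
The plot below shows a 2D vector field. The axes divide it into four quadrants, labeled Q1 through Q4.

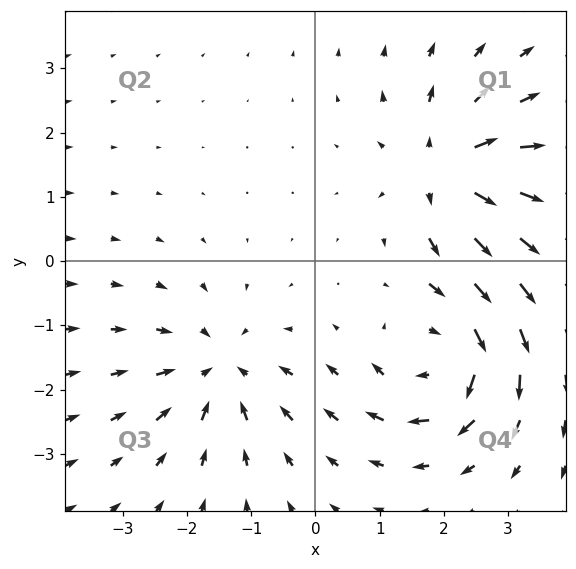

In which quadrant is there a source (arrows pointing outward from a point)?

The source sits at approximately (2.1, 1.4), which lies in quadrant Q1. The divergence there is about +5, positive as expected for a source.

Q1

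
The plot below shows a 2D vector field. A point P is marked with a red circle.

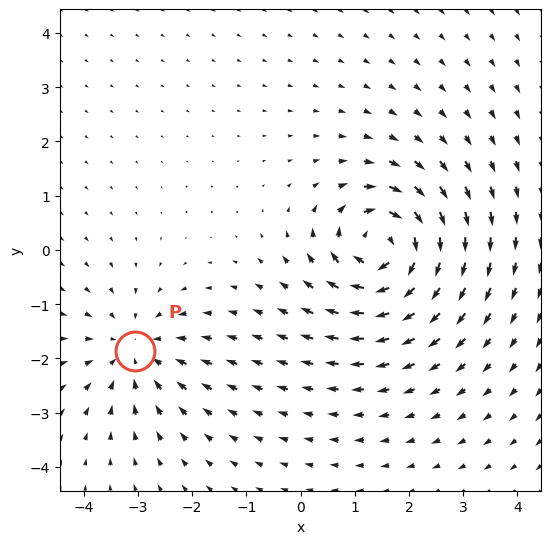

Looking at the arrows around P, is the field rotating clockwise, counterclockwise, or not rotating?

Near P at (-3.1, -1.9) the arrows show no circulation. The curl there is ≈0.

not rotating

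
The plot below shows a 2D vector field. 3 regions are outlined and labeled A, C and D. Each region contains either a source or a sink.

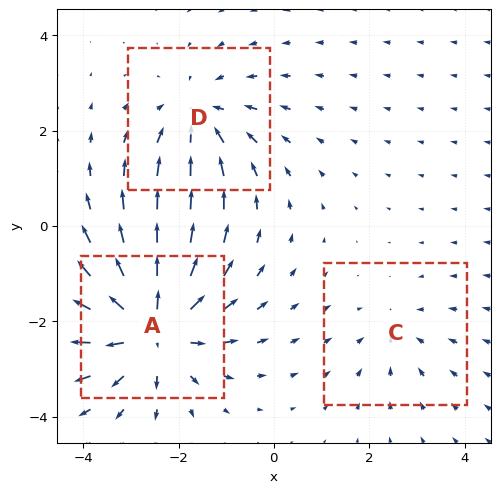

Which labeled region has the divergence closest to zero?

Divergence at each region's feature centre — A: about +5, C: about -2, D: about -3. Region C is closest to zero.

C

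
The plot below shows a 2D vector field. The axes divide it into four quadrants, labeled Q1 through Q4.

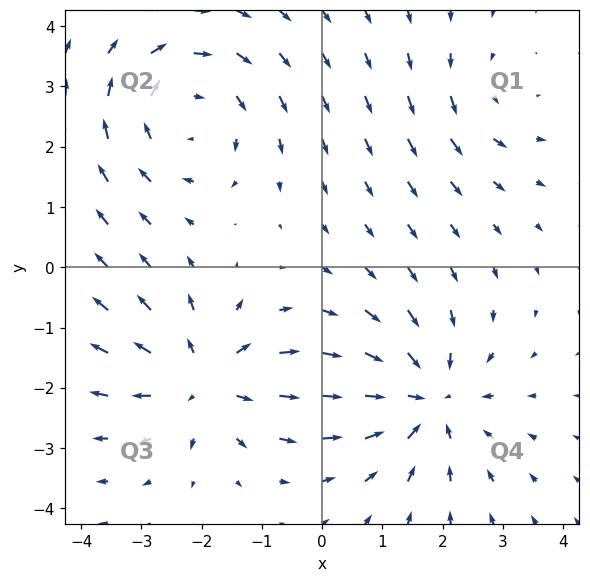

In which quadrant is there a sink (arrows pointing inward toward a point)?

Q4

The sink sits at approximately (1.7, -2.2), which lies in quadrant Q4. The divergence there is about -5, negative as expected for a sink.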